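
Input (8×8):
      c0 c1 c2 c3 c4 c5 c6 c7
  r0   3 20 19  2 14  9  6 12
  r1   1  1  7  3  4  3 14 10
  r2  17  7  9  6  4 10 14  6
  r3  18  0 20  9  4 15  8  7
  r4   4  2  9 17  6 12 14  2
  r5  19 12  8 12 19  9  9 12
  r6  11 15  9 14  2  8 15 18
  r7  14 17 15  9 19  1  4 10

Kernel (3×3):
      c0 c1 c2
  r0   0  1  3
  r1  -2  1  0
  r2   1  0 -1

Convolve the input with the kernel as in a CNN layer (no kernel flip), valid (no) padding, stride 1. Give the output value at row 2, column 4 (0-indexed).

51

The receptive field on the input at this output position is [4 10 14 / 4 15 8 / 6 12 14]. Elementwise product with the kernel and sum: 10·1 + 14·3 + 4·-2 + 15·1 + 6·1 + 14·-1.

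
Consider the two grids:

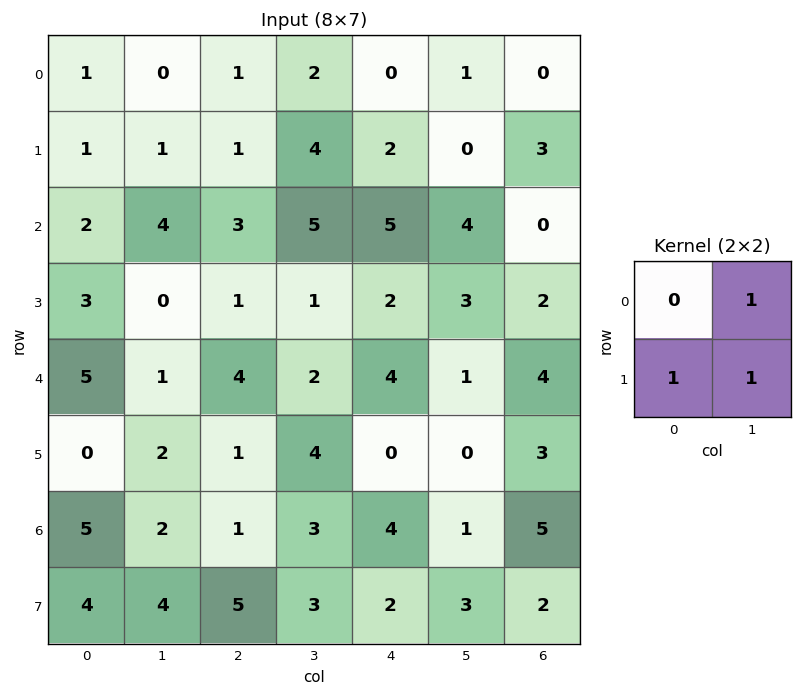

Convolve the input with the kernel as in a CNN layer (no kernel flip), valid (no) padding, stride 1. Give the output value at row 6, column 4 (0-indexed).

6

The receptive field on the input at this output position is [4 1 / 2 3]. Elementwise product with the kernel and sum: 1·1 + 2·1 + 3·1.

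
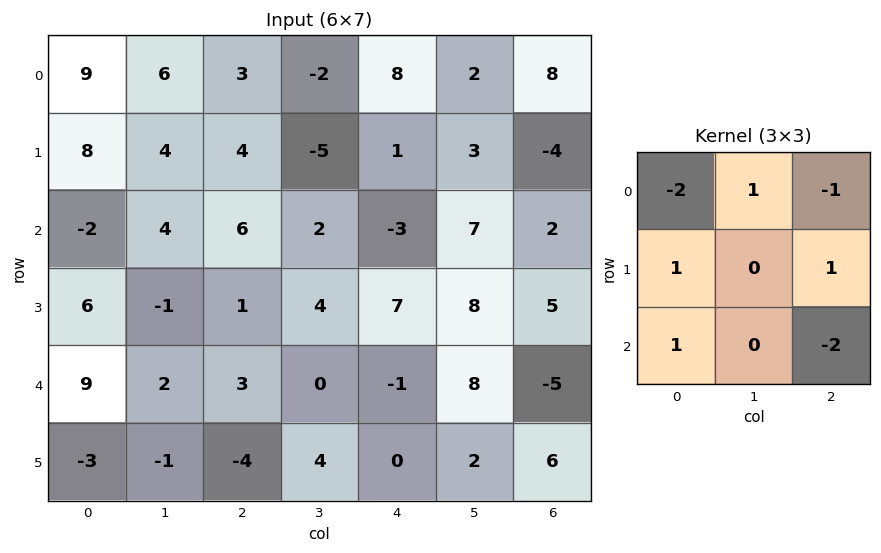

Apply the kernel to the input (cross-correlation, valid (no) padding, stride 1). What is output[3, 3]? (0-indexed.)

The receptive field on the input at this output position is [4 7 8 / 0 -1 8 / 4 0 2]. Elementwise product with the kernel and sum: 4·-2 + 7·1 + 8·-1 + 0·1 + 8·1 + 4·1 + 2·-2.

-1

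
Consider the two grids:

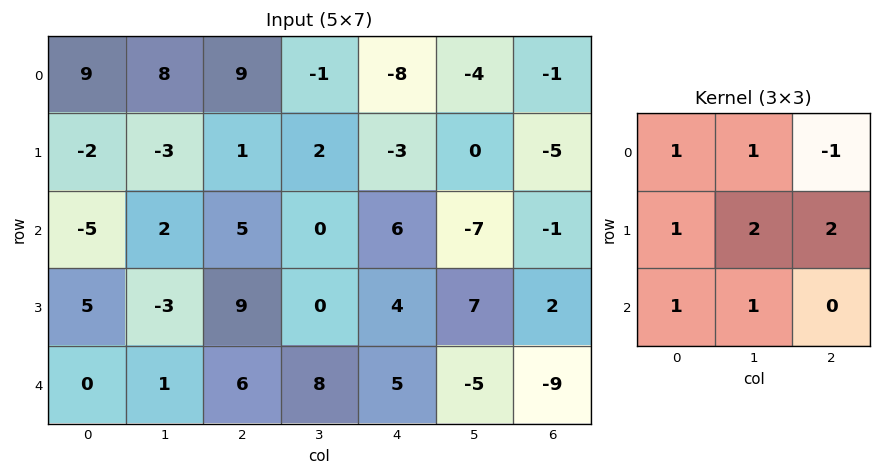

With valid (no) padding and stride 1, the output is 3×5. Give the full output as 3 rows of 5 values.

Output[0,0]: The receptive field on the input at this output position is [9 8 9 / -2 -3 1 / -5 2 5]. Elementwise product with the kernel and sum: 9·1 + 8·1 + 9·-1 + -2·1 + -3·2 + 1·2 + -5·1 + 2·1.

-1 28 20 -3 -25
5 14 32 1 3
10 29 30 48 22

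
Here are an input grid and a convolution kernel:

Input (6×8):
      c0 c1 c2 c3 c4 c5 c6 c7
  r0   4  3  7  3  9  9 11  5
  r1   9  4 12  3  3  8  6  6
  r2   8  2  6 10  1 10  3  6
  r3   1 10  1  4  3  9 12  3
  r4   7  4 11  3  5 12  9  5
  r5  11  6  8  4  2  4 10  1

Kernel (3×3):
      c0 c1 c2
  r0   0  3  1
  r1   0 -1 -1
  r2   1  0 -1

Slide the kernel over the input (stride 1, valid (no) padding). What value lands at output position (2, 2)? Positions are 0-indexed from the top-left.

30

The receptive field on the input at this output position is [6 10 1 / 1 4 3 / 11 3 5]. Elementwise product with the kernel and sum: 10·3 + 1·1 + 4·-1 + 3·-1 + 11·1 + 5·-1.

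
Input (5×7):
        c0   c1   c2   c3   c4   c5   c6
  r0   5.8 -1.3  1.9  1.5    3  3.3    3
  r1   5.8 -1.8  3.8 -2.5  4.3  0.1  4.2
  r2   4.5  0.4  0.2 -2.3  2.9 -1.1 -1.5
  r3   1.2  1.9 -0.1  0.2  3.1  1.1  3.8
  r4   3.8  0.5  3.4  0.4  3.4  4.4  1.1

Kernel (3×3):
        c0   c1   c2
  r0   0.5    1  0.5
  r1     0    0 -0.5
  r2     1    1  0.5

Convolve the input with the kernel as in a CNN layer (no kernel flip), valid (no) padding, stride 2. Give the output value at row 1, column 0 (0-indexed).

8.8

The receptive field on the input at this output position is [4.5 0.4 0.2 / 1.2 1.9 -0.1 / 3.8 0.5 3.4]. Elementwise product with the kernel and sum: 4.5·0.5 + 0.4·1 + 0.2·0.5 + -0.1·-0.5 + 3.8·1 + 0.5·1 + 3.4·0.5.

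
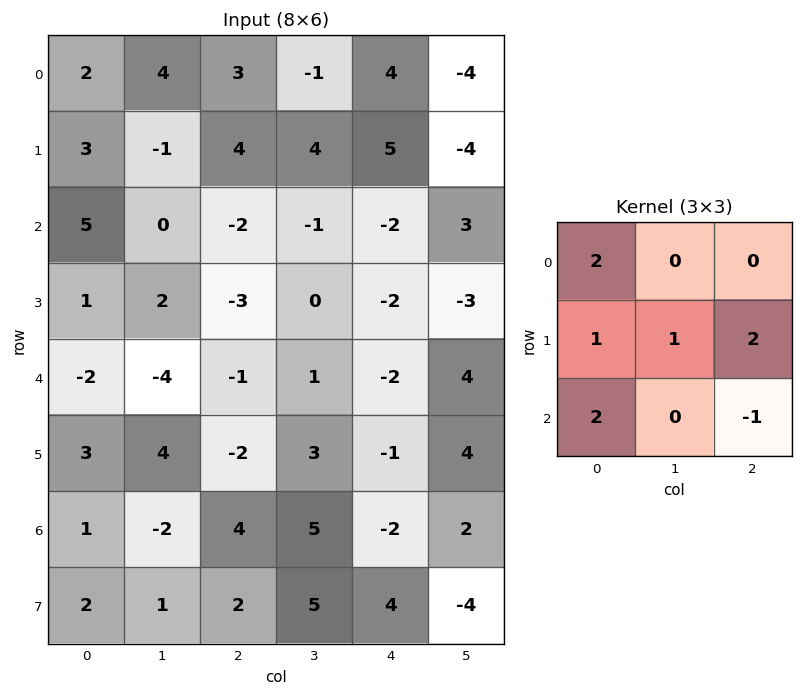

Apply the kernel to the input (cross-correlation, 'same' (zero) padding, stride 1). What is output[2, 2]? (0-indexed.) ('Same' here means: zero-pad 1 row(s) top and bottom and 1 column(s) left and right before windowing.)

The receptive field on the zero-padded input at this output position is [-1 4 4 / 0 -2 -1 / 2 -3 0]. Elementwise product with the kernel and sum: -1·2 + 0·1 + -2·1 + -1·2 + 2·2 + 0·-1.

-2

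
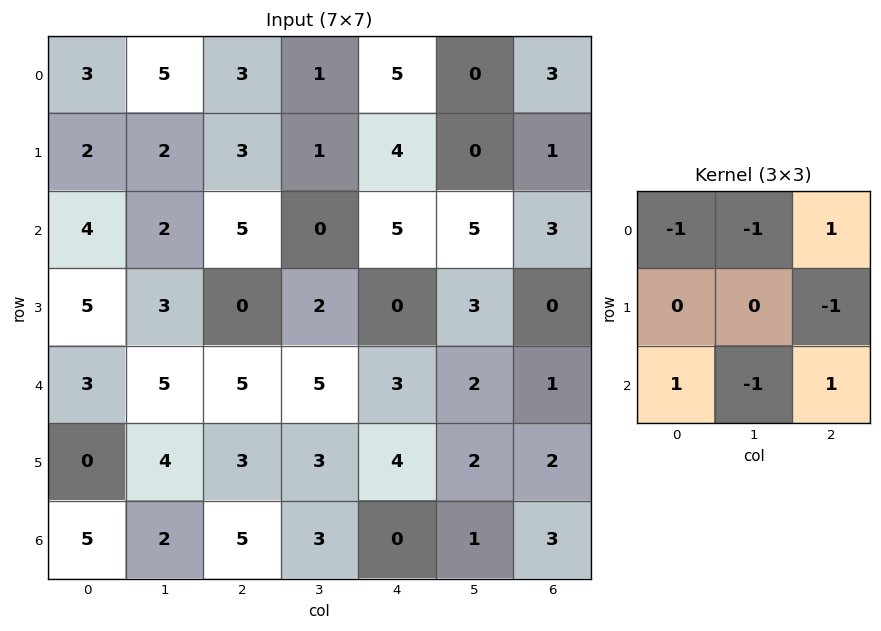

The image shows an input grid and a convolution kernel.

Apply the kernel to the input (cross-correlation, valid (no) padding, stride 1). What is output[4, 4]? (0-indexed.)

-4

The receptive field on the input at this output position is [3 2 1 / 4 2 2 / 0 1 3]. Elementwise product with the kernel and sum: 3·-1 + 2·-1 + 1·1 + 2·-1 + 0·1 + 1·-1 + 3·1.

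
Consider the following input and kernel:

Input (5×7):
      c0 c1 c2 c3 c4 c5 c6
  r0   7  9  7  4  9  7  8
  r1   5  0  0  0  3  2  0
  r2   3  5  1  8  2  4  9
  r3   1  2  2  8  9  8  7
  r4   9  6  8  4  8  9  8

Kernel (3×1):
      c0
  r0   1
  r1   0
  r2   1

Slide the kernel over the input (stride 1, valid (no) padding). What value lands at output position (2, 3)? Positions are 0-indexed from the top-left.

The receptive field on the input at this output position is [8 / 8 / 4]. Elementwise product with the kernel and sum: 8·1 + 4·1.

12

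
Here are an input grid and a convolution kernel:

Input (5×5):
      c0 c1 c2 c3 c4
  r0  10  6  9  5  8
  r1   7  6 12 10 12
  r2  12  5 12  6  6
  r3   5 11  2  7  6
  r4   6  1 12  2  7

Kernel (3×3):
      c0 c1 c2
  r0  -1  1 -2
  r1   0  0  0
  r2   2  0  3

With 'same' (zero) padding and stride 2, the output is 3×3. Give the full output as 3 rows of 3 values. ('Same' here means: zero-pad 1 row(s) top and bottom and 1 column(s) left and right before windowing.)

Output[0,0]: The receptive field on the zero-padded input at this output position is [0 0 0 / 0 10 6 / 0 7 6]. Elementwise product with the kernel and sum: 0·-1 + 0·1 + 0·-2 + 0·2 + 6·3.
Output[0,1]: The receptive field on the zero-padded input at this output position is [0 0 0 / 6 9 5 / 6 12 10]. Elementwise product with the kernel and sum: 0·-1 + 0·1 + 0·-2 + 6·2 + 10·3.

18 42 20
28 29 16
-17 -23 -1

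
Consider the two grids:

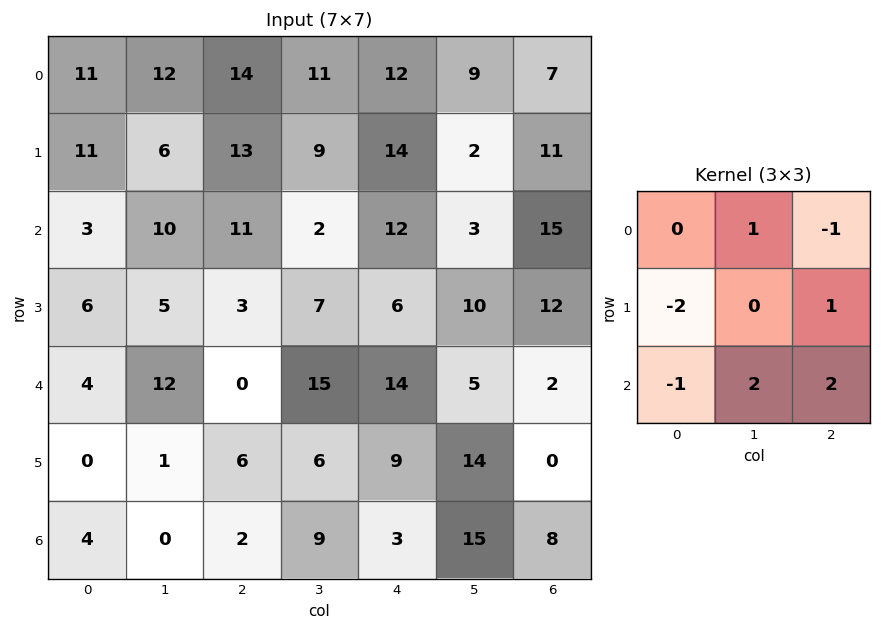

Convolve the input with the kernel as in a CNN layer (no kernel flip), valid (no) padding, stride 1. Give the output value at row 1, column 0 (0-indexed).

8

The receptive field on the input at this output position is [11 6 13 / 3 10 11 / 6 5 3]. Elementwise product with the kernel and sum: 6·1 + 13·-1 + 3·-2 + 11·1 + 6·-1 + 5·2 + 3·2.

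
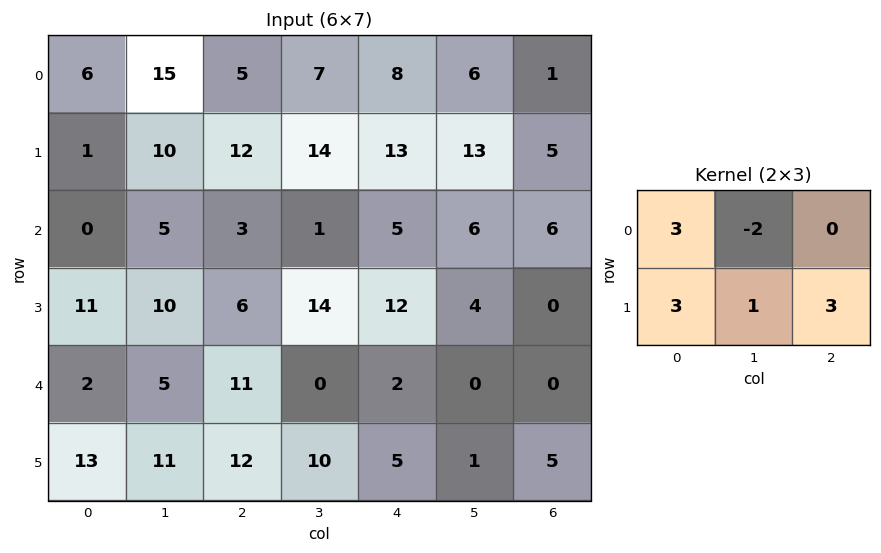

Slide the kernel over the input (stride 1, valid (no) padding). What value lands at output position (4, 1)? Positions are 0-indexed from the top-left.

The receptive field on the input at this output position is [5 11 0 / 11 12 10]. Elementwise product with the kernel and sum: 5·3 + 11·-2 + 11·3 + 12·1 + 10·3.

68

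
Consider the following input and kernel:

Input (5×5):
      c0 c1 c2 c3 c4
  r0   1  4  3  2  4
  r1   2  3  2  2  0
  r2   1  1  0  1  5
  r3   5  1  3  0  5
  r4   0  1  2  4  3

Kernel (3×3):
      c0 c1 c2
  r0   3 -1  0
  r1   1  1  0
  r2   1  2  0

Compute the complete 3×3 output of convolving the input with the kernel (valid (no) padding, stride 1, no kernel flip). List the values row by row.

Output[0,0]: The receptive field on the input at this output position is [1 4 3 / 2 3 2 / 1 1 0]. Elementwise product with the kernel and sum: 1·3 + 4·-1 + 2·1 + 3·1 + 1·1 + 1·2.
Output[0,1]: The receptive field on the input at this output position is [4 3 2 / 3 2 2 / 1 0 1]. Elementwise product with the kernel and sum: 4·3 + 3·-1 + 3·1 + 2·1 + 1·1 + 0·2.

7 15 13
12 15 8
10 12 12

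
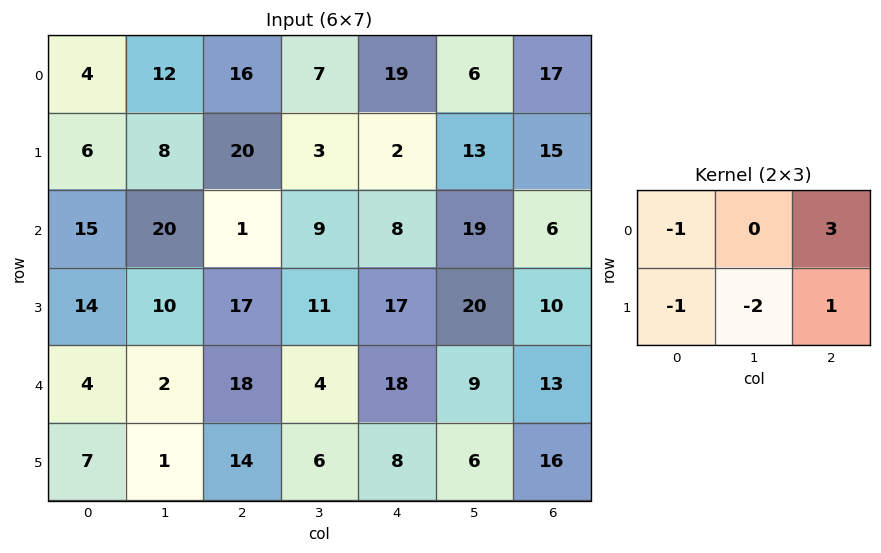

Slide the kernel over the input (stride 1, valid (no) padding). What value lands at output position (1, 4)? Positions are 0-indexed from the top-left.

3

The receptive field on the input at this output position is [2 13 15 / 8 19 6]. Elementwise product with the kernel and sum: 2·-1 + 15·3 + 8·-1 + 19·-2 + 6·1.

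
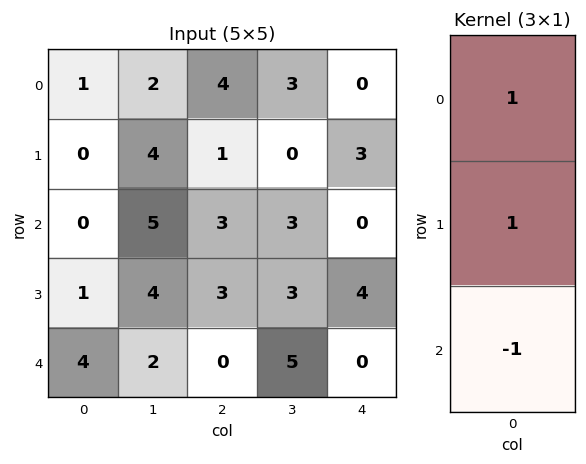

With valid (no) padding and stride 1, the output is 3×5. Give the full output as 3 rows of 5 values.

1 1 2 0 3
-1 5 1 0 -1
-3 7 6 1 4

Output[0,0]: The receptive field on the input at this output position is [1 / 0 / 0]. Elementwise product with the kernel and sum: 1·1 + 0·1 + 0·-1.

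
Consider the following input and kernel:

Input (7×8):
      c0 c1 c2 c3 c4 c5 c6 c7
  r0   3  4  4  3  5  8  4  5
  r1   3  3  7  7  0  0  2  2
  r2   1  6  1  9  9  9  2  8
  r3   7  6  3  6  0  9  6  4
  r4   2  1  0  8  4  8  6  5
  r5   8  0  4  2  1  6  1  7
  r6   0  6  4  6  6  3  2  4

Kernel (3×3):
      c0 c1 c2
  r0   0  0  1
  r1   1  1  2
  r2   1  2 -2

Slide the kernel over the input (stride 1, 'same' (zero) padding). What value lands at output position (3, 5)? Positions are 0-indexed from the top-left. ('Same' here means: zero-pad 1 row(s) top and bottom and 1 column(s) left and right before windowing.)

31

The receptive field on the zero-padded input at this output position is [9 9 2 / 0 9 6 / 4 8 6]. Elementwise product with the kernel and sum: 2·1 + 0·1 + 9·1 + 6·2 + 4·1 + 8·2 + 6·-2.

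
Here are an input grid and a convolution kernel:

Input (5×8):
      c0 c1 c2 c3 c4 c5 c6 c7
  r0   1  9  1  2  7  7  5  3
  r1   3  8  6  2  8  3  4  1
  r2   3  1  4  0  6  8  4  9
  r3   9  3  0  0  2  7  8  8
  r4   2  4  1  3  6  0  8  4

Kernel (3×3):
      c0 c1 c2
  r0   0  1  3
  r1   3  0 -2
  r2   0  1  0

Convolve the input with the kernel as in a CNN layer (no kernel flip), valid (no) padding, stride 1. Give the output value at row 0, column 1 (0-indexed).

The receptive field on the input at this output position is [9 1 2 / 8 6 2 / 1 4 0]. Elementwise product with the kernel and sum: 1·1 + 2·3 + 8·3 + 2·-2 + 4·1.

31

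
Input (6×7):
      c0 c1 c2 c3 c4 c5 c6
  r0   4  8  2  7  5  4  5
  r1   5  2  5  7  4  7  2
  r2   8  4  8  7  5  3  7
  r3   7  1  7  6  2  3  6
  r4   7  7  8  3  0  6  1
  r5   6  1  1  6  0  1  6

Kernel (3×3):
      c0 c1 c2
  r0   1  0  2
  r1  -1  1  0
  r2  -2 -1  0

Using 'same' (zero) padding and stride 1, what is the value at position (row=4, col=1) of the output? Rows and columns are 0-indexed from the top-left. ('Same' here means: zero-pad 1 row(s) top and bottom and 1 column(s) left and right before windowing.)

8

The receptive field on the zero-padded input at this output position is [7 1 7 / 7 7 8 / 6 1 1]. Elementwise product with the kernel and sum: 7·1 + 7·2 + 7·-1 + 7·1 + 6·-2 + 1·-1.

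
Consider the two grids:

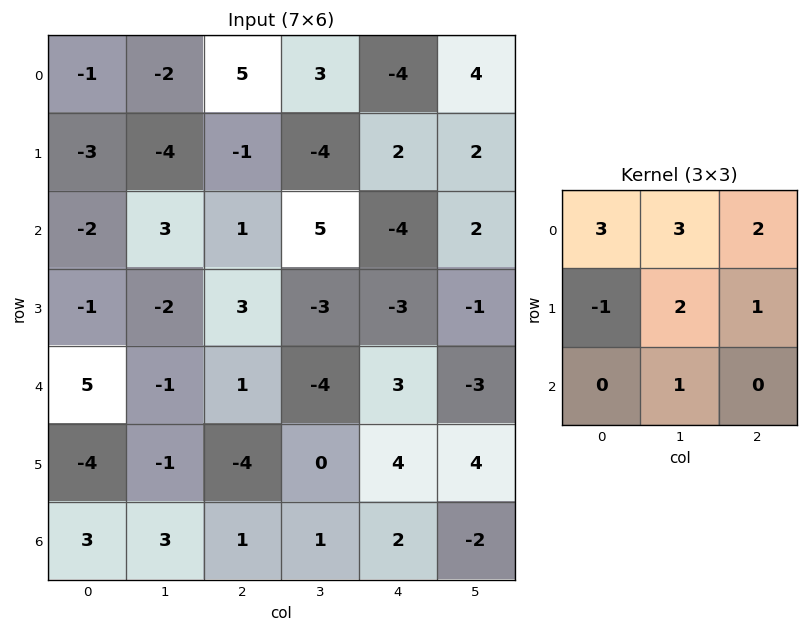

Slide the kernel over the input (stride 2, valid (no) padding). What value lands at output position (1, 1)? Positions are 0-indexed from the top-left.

-6

The receptive field on the input at this output position is [1 5 -4 / 3 -3 -3 / 1 -4 3]. Elementwise product with the kernel and sum: 1·3 + 5·3 + -4·2 + 3·-1 + -3·2 + -3·1 + -4·1.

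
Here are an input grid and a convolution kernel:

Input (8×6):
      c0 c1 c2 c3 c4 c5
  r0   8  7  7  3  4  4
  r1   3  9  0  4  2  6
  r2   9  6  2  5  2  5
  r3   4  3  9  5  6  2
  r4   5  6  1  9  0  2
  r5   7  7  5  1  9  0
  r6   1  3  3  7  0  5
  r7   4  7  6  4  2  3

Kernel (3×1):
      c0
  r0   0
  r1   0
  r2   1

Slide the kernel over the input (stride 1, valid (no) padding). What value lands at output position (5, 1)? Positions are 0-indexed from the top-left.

7

The receptive field on the input at this output position is [7 / 3 / 7]. Elementwise product with the kernel and sum: 7·1.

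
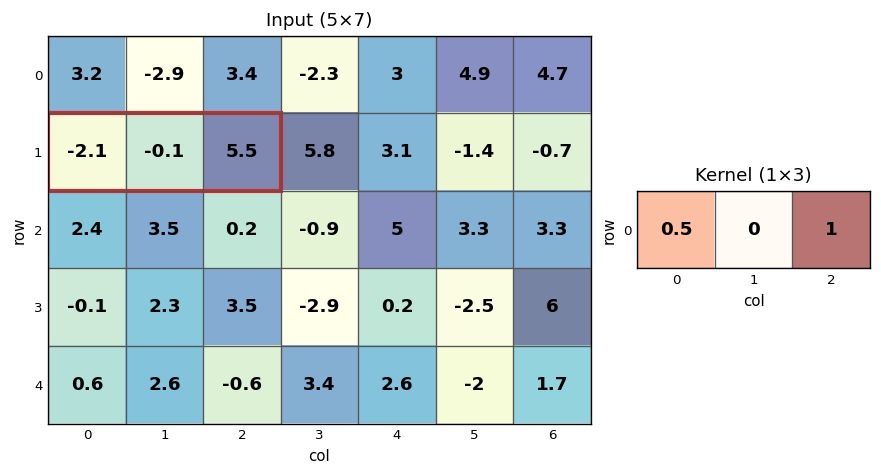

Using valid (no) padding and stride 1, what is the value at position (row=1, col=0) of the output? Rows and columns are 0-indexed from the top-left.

4.45

The receptive field on the input at this output position is [-2.1 -0.1 5.5]. Elementwise product with the kernel and sum: -2.1·0.5 + 5.5·1.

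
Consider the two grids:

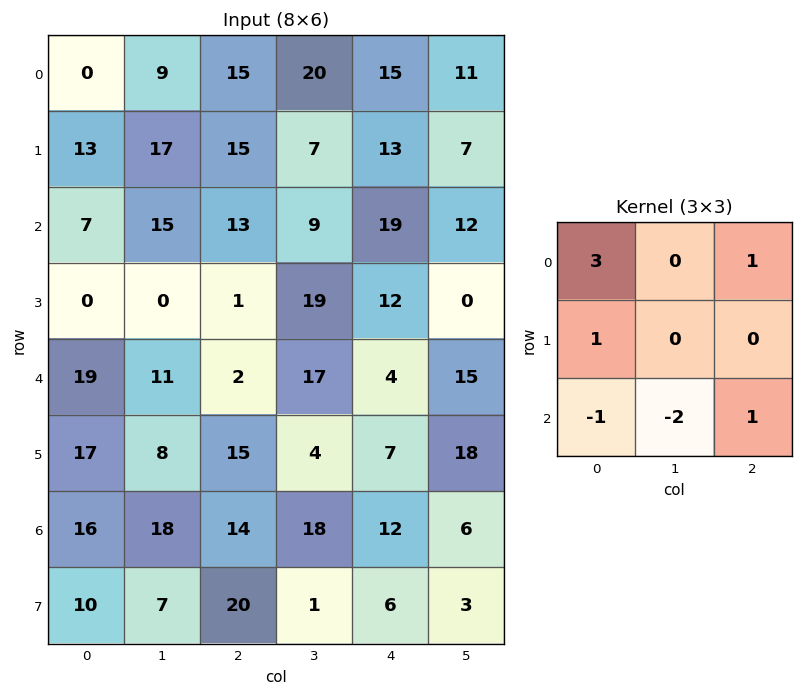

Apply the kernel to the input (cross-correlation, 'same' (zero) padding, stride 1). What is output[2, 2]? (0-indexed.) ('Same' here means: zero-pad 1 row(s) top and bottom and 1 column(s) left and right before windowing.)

90

The receptive field on the zero-padded input at this output position is [17 15 7 / 15 13 9 / 0 1 19]. Elementwise product with the kernel and sum: 17·3 + 7·1 + 15·1 + 0·-1 + 1·-2 + 19·1.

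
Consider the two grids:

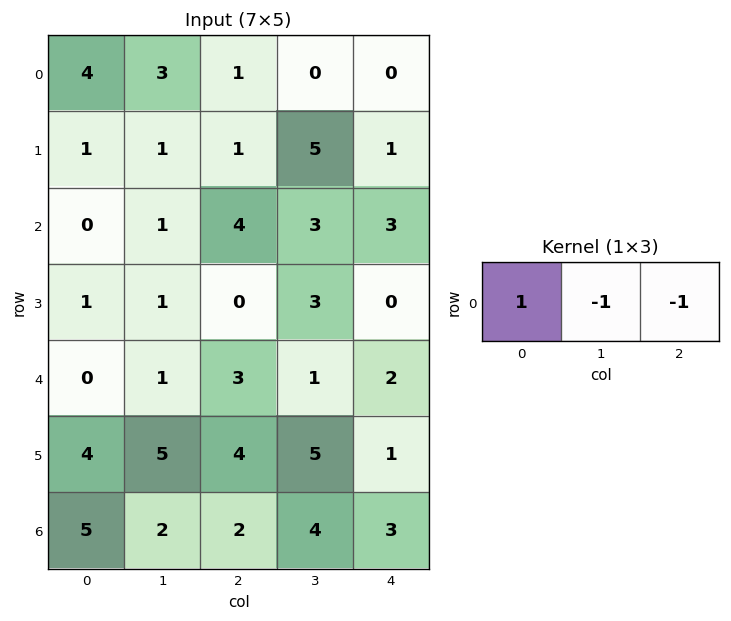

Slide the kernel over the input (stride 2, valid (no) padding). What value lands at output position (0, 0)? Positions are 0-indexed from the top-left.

The receptive field on the input at this output position is [4 3 1]. Elementwise product with the kernel and sum: 4·1 + 3·-1 + 1·-1.

0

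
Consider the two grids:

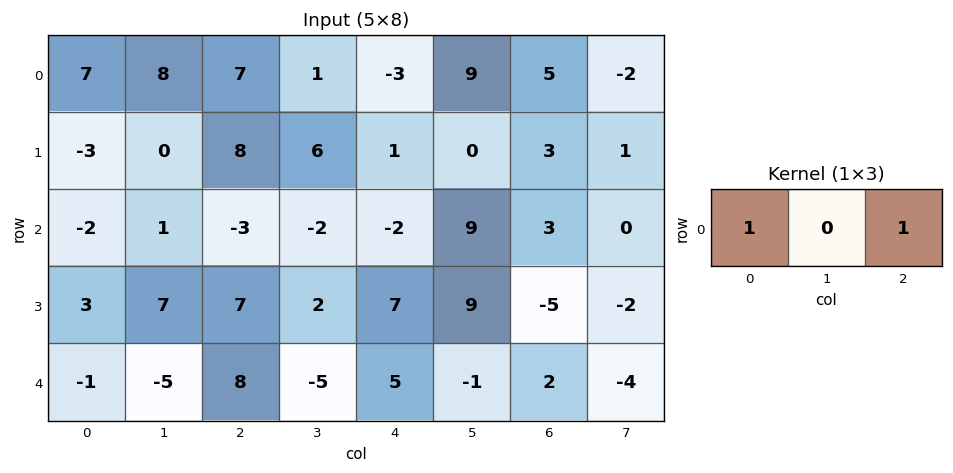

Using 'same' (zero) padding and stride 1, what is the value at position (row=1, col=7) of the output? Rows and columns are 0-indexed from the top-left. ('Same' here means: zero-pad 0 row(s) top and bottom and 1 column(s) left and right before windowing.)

3

The receptive field on the zero-padded input at this output position is [3 1 0]. Elementwise product with the kernel and sum: 3·1 + 0·1.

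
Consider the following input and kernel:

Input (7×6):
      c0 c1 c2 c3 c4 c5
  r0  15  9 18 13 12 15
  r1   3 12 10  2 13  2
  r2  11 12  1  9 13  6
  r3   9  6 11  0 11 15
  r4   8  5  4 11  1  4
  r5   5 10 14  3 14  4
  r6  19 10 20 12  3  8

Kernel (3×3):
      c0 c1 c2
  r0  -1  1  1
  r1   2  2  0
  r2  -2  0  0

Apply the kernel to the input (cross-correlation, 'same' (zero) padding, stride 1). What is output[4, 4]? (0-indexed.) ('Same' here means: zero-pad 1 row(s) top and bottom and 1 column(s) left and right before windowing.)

44

The receptive field on the zero-padded input at this output position is [0 11 15 / 11 1 4 / 3 14 4]. Elementwise product with the kernel and sum: 0·-1 + 11·1 + 15·1 + 11·2 + 1·2 + 3·-2.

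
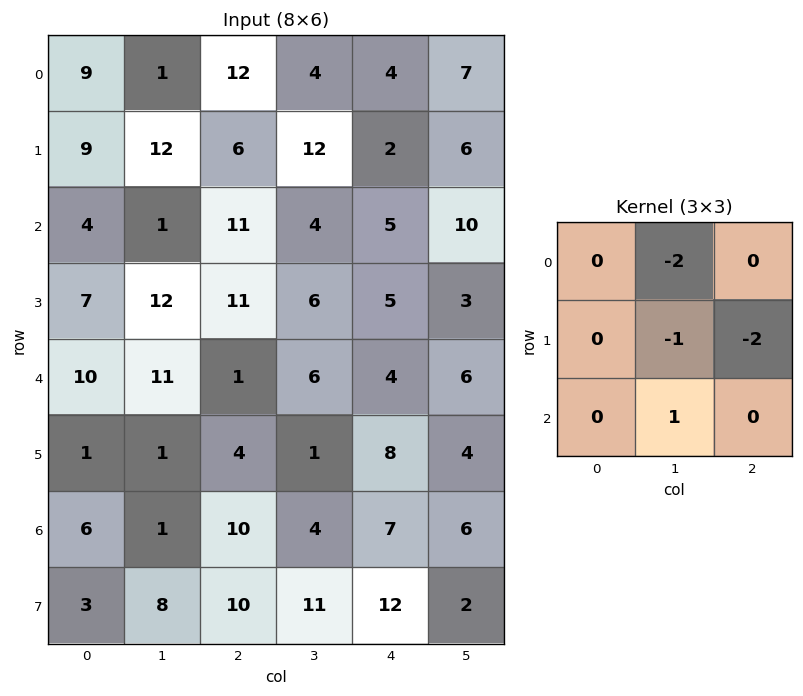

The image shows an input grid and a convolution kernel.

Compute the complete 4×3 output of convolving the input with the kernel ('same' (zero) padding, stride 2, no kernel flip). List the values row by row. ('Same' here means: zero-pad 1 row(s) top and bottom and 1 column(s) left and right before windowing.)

Output[0,0]: The receptive field on the zero-padded input at this output position is [0 0 0 / 0 9 1 / 0 9 12]. Elementwise product with the kernel and sum: 0·-2 + 9·-1 + 1·-2 + 9·1.
Output[0,1]: The receptive field on the zero-padded input at this output position is [0 0 0 / 1 12 4 / 12 6 12]. Elementwise product with the kernel and sum: 0·-2 + 12·-1 + 4·-2 + 6·1.

-2 -14 -16
-17 -20 -24
-45 -31 -18
-7 -16 -23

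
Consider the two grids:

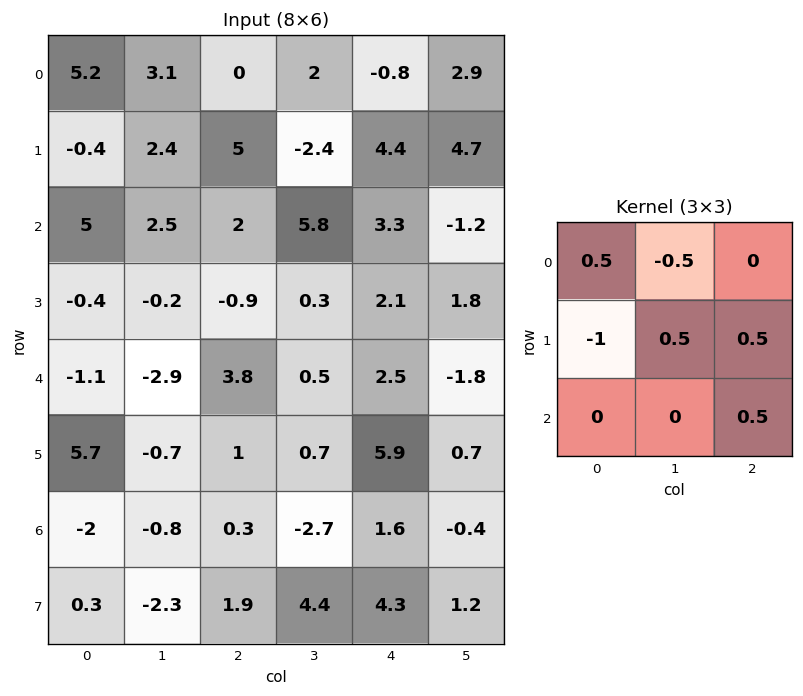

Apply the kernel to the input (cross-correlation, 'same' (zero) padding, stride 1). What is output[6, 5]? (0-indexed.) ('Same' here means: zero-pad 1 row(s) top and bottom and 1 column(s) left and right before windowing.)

0.8

The receptive field on the zero-padded input at this output position is [5.9 0.7 0 / 1.6 -0.4 0 / 4.3 1.2 0]. Elementwise product with the kernel and sum: 5.9·0.5 + 0.7·-0.5 + 1.6·-1 + -0.4·0.5 + 0·0.5 + 0·0.5.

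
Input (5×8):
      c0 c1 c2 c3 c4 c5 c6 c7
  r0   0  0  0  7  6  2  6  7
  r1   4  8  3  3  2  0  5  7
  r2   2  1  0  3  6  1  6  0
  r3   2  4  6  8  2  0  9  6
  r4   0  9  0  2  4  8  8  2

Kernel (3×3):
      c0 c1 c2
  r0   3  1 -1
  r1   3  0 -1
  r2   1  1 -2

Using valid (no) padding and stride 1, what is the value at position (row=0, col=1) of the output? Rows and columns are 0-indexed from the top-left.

The receptive field on the input at this output position is [0 0 7 / 8 3 3 / 1 0 3]. Elementwise product with the kernel and sum: 0·3 + 0·1 + 7·-1 + 8·3 + 3·-1 + 1·1 + 0·1 + 3·-2.

9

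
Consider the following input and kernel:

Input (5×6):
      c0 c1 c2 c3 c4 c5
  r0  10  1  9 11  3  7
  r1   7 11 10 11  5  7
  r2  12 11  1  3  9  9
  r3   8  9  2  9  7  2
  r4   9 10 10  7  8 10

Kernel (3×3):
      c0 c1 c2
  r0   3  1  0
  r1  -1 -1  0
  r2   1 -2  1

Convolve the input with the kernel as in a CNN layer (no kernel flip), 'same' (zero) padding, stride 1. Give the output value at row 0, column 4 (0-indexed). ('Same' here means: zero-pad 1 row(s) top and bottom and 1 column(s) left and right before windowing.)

The receptive field on the zero-padded input at this output position is [0 0 0 / 11 3 7 / 11 5 7]. Elementwise product with the kernel and sum: 0·3 + 0·1 + 11·-1 + 3·-1 + 11·1 + 5·-2 + 7·1.

-6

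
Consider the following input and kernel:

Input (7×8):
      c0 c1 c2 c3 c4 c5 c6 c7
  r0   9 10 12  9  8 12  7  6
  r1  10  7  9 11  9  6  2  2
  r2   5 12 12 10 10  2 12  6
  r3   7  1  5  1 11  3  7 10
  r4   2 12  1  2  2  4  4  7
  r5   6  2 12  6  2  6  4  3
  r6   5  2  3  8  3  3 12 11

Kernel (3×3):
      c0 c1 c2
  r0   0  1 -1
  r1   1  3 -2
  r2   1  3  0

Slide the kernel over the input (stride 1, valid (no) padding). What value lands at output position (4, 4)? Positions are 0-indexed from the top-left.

The receptive field on the input at this output position is [2 4 4 / 2 6 4 / 3 3 12]. Elementwise product with the kernel and sum: 4·1 + 4·-1 + 2·1 + 6·3 + 4·-2 + 3·1 + 3·3.

24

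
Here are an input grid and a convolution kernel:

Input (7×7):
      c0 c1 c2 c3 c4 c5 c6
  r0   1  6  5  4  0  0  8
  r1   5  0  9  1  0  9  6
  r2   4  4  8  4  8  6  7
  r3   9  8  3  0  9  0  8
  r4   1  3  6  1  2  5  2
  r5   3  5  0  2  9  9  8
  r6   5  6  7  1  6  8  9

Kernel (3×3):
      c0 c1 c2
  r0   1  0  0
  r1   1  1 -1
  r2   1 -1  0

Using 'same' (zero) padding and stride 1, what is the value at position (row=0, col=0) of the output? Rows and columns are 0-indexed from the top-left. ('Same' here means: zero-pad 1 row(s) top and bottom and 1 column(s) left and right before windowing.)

The receptive field on the zero-padded input at this output position is [0 0 0 / 0 1 6 / 0 5 0]. Elementwise product with the kernel and sum: 0·1 + 0·1 + 1·1 + 6·-1 + 0·1 + 5·-1.

-10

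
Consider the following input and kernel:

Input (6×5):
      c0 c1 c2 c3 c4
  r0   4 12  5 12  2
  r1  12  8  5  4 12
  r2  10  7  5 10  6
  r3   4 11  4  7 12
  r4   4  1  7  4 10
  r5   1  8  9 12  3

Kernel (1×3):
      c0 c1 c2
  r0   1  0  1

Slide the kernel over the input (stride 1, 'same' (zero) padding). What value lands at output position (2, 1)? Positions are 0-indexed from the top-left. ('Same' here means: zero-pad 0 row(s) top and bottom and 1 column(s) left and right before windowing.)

The receptive field on the zero-padded input at this output position is [10 7 5]. Elementwise product with the kernel and sum: 10·1 + 5·1.

15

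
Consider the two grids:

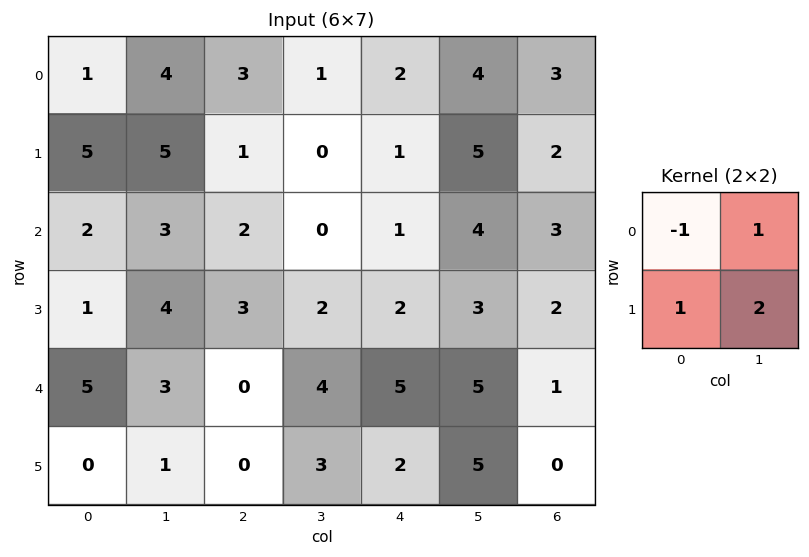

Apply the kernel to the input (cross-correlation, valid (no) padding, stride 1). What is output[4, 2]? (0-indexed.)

10

The receptive field on the input at this output position is [0 4 / 0 3]. Elementwise product with the kernel and sum: 0·-1 + 4·1 + 0·1 + 3·2.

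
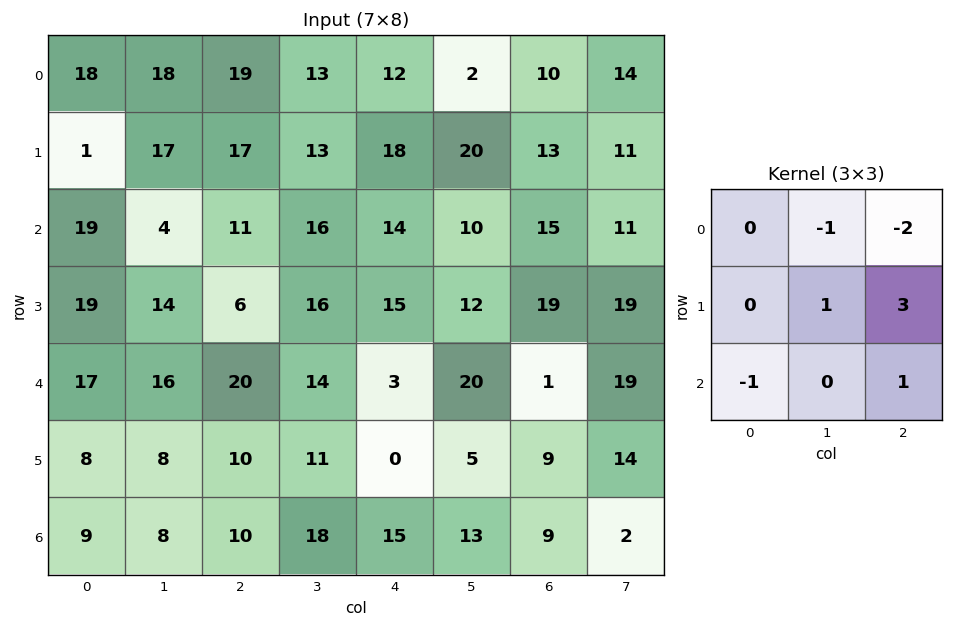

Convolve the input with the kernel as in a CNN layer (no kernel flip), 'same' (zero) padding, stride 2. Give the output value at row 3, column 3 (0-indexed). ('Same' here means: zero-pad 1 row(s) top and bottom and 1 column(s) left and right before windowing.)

The receptive field on the zero-padded input at this output position is [5 9 14 / 13 9 2 / 0 0 0]. Elementwise product with the kernel and sum: 9·-1 + 14·-2 + 9·1 + 2·3 + 0·-1 + 0·1.

-22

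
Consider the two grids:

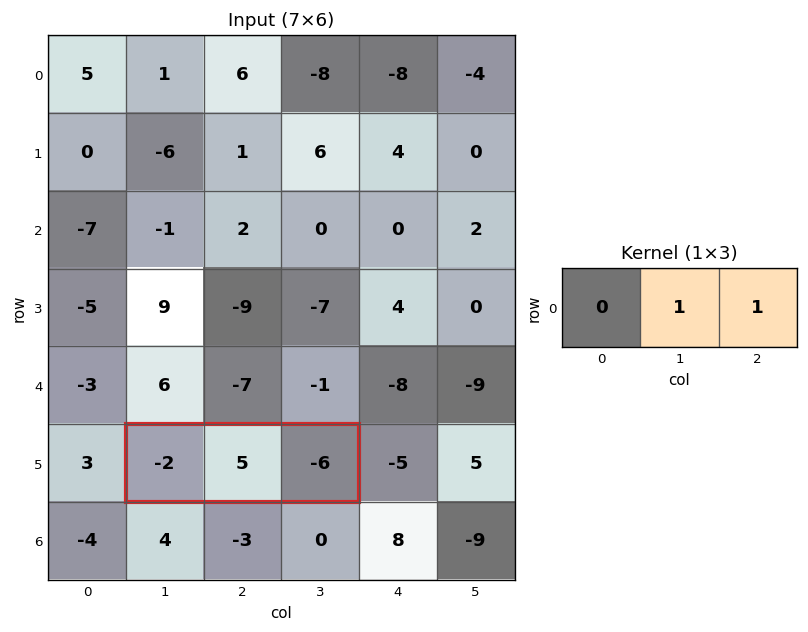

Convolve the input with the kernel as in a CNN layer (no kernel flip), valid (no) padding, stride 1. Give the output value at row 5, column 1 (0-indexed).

The receptive field on the input at this output position is [-2 5 -6]. Elementwise product with the kernel and sum: 5·1 + -6·1.

-1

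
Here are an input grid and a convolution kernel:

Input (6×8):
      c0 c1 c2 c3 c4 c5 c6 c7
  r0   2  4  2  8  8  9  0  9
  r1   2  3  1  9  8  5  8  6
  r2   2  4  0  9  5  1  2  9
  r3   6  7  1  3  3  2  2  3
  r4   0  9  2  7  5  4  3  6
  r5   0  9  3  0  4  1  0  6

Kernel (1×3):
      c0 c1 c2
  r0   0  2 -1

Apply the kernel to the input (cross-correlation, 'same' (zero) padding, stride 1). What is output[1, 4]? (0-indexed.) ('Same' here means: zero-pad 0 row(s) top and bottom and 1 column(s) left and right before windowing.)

11

The receptive field on the zero-padded input at this output position is [9 8 5]. Elementwise product with the kernel and sum: 8·2 + 5·-1.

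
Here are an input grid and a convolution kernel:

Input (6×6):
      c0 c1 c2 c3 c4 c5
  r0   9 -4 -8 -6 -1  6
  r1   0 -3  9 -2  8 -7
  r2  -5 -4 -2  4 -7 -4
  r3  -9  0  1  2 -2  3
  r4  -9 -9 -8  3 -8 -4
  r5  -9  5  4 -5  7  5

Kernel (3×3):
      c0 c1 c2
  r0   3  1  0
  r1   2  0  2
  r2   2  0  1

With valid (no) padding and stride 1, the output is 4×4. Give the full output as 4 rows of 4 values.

29 -34 -7 -33
-34 2 7 9
-61 -25 -28 17
-75 -6 -12 -3

Output[0,0]: The receptive field on the input at this output position is [9 -4 -8 / 0 -3 9 / -5 -4 -2]. Elementwise product with the kernel and sum: 9·3 + -4·1 + 0·2 + 9·2 + -5·2 + -2·1.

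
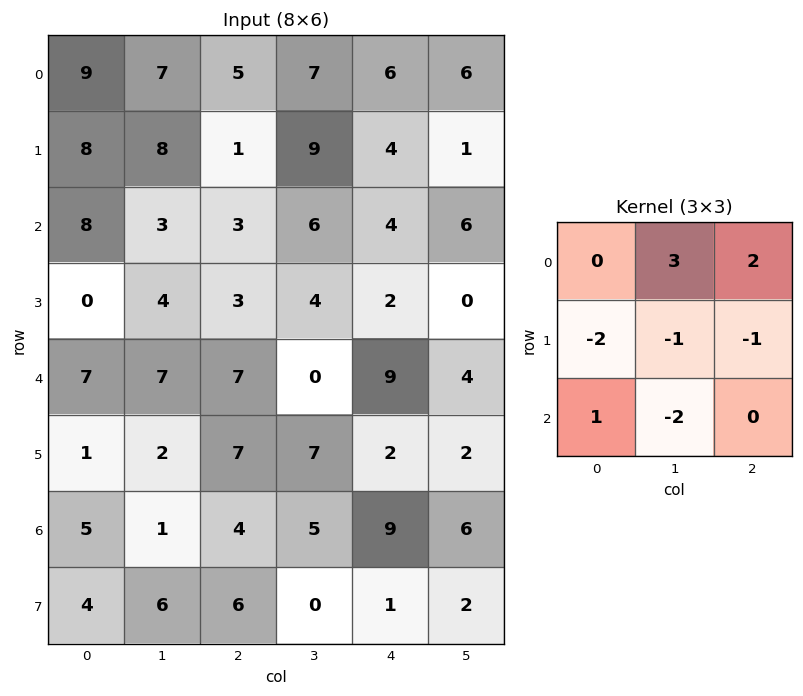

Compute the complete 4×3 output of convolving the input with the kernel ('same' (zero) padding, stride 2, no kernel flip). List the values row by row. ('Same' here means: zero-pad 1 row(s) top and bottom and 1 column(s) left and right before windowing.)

-32 -20 -25
29 4 -8
-8 -16 -4
-7 18 -17

Output[0,0]: The receptive field on the zero-padded input at this output position is [0 0 0 / 0 9 7 / 0 8 8]. Elementwise product with the kernel and sum: 0·3 + 0·2 + 0·-2 + 9·-1 + 7·-1 + 0·1 + 8·-2.
Output[0,1]: The receptive field on the zero-padded input at this output position is [0 0 0 / 7 5 7 / 8 1 9]. Elementwise product with the kernel and sum: 0·3 + 0·2 + 7·-2 + 5·-1 + 7·-1 + 8·1 + 1·-2.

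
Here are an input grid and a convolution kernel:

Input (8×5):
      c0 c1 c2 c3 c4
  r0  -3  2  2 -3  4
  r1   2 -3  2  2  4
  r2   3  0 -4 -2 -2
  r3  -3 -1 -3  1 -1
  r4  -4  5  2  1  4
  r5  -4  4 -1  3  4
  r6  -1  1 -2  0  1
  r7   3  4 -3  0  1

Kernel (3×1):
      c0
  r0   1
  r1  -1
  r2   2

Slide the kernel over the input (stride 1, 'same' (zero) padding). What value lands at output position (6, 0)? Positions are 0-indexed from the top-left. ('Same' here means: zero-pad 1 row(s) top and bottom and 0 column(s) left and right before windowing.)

The receptive field on the zero-padded input at this output position is [-4 / -1 / 3]. Elementwise product with the kernel and sum: -4·1 + -1·-1 + 3·2.

3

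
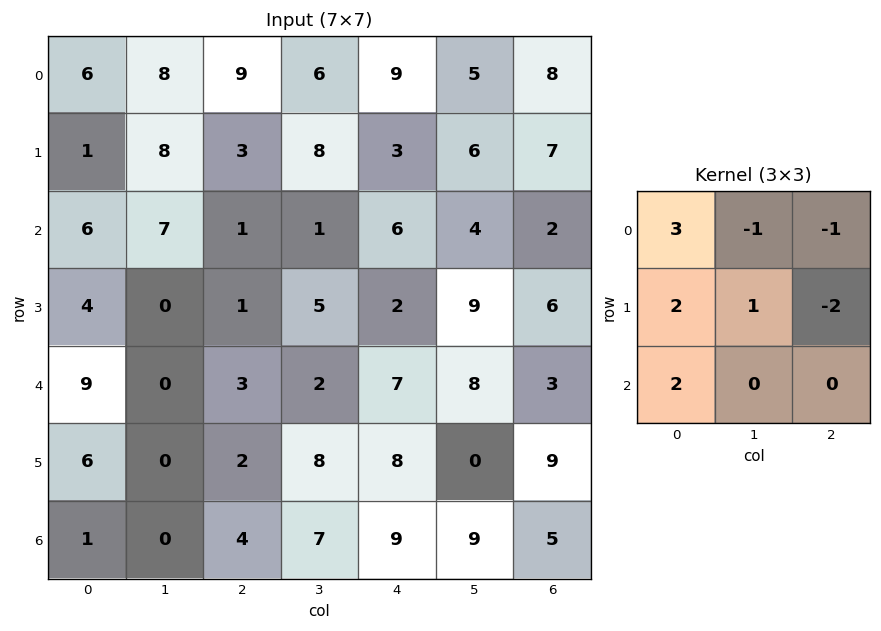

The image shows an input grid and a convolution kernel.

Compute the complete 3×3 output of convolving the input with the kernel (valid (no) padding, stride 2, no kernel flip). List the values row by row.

17 22 24
34 5 27
34 4 26

Output[0,0]: The receptive field on the input at this output position is [6 8 9 / 1 8 3 / 6 7 1]. Elementwise product with the kernel and sum: 6·3 + 8·-1 + 9·-1 + 1·2 + 8·1 + 3·-2 + 6·2.
Output[0,1]: The receptive field on the input at this output position is [9 6 9 / 3 8 3 / 1 1 6]. Elementwise product with the kernel and sum: 9·3 + 6·-1 + 9·-1 + 3·2 + 8·1 + 3·-2 + 1·2.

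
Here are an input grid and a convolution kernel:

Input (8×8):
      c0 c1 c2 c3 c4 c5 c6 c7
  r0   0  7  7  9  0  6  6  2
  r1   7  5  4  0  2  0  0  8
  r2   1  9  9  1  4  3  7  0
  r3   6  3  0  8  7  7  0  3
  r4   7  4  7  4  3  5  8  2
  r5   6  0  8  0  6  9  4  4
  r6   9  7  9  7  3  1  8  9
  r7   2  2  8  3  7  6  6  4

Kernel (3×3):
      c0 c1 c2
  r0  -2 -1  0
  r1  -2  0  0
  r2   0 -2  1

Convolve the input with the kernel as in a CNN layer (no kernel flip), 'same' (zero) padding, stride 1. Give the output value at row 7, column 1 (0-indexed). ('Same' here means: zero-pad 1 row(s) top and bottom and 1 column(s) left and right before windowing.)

-29

The receptive field on the zero-padded input at this output position is [9 7 9 / 2 2 8 / 0 0 0]. Elementwise product with the kernel and sum: 9·-2 + 7·-1 + 2·-2 + 0·-2 + 0·1.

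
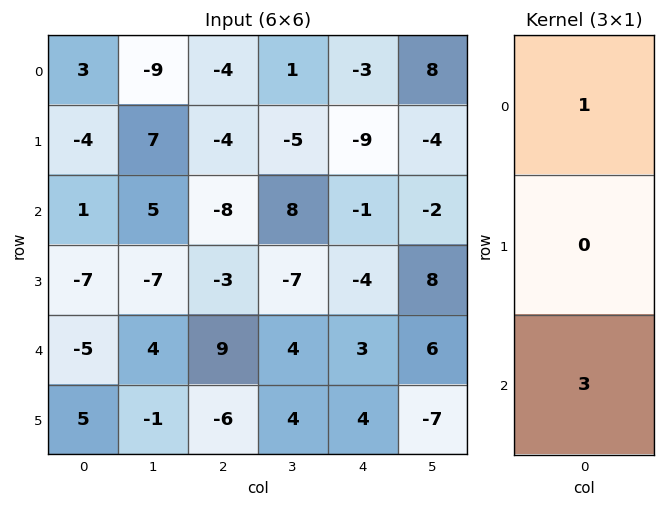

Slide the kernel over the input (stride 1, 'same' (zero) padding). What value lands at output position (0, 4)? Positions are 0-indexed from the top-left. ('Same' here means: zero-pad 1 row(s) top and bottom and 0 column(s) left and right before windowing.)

The receptive field on the zero-padded input at this output position is [0 / -3 / -9]. Elementwise product with the kernel and sum: 0·1 + -9·3.

-27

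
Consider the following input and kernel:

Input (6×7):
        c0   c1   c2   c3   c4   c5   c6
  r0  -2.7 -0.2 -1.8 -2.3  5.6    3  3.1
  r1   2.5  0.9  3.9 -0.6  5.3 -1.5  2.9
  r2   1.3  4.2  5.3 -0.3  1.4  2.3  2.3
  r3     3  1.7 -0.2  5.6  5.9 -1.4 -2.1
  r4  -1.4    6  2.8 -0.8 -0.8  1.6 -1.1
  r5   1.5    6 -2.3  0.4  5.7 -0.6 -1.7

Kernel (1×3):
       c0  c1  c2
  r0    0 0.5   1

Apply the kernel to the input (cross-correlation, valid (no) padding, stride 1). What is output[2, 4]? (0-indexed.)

The receptive field on the input at this output position is [1.4 2.3 2.3]. Elementwise product with the kernel and sum: 2.3·0.5 + 2.3·1.

3.45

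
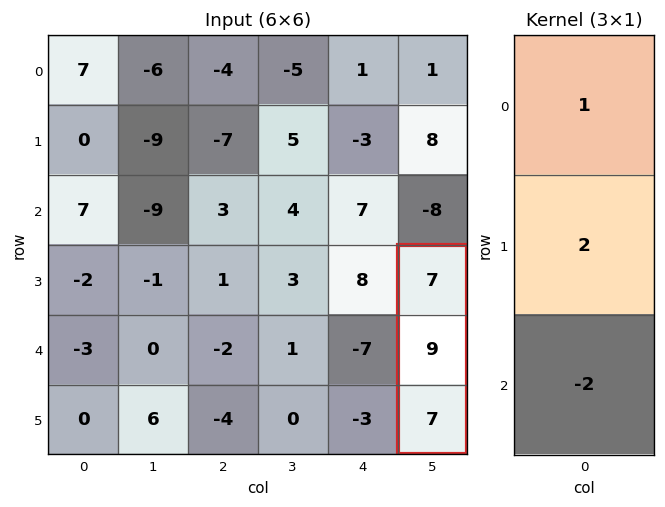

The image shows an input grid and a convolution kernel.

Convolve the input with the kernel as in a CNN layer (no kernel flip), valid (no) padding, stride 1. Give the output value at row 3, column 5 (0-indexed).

The receptive field on the input at this output position is [7 / 9 / 7]. Elementwise product with the kernel and sum: 7·1 + 9·2 + 7·-2.

11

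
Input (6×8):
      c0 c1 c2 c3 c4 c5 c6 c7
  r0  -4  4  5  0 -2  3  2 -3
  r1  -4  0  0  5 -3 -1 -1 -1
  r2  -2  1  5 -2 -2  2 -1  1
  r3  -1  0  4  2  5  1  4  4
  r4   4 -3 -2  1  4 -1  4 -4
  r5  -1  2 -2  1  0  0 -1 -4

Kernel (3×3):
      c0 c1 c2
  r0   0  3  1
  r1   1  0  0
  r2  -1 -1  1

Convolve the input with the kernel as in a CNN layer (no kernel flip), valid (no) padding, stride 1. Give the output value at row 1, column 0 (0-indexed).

3

The receptive field on the input at this output position is [-4 0 0 / -2 1 5 / -1 0 4]. Elementwise product with the kernel and sum: 0·3 + 0·1 + -2·1 + -1·-1 + 0·-1 + 4·1.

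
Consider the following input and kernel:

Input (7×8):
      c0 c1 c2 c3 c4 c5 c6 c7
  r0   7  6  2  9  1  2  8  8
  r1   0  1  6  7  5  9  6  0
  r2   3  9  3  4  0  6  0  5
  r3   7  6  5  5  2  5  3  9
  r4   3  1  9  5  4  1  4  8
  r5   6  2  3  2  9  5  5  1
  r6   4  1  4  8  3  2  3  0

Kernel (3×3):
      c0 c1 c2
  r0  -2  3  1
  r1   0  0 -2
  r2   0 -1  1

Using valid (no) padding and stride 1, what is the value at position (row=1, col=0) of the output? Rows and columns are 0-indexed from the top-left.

The receptive field on the input at this output position is [0 1 6 / 3 9 3 / 7 6 5]. Elementwise product with the kernel and sum: 0·-2 + 1·3 + 6·1 + 3·-2 + 6·-1 + 5·1.

2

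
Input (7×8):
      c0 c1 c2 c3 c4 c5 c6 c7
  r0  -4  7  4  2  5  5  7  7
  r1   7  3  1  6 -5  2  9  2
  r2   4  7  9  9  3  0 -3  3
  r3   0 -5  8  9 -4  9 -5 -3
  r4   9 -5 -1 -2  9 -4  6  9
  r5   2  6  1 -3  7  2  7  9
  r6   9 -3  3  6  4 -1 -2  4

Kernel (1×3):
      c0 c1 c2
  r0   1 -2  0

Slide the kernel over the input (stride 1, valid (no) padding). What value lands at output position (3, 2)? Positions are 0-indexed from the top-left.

-10

The receptive field on the input at this output position is [8 9 -4]. Elementwise product with the kernel and sum: 8·1 + 9·-2.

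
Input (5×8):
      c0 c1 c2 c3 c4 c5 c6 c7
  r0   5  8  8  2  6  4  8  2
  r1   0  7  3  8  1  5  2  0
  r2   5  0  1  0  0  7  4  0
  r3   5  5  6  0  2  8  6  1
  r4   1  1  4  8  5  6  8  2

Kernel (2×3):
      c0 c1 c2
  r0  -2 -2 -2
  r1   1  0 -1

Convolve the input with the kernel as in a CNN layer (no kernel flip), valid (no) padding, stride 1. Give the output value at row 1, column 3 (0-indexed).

-35

The receptive field on the input at this output position is [8 1 5 / 0 0 7]. Elementwise product with the kernel and sum: 8·-2 + 1·-2 + 5·-2 + 0·1 + 7·-1.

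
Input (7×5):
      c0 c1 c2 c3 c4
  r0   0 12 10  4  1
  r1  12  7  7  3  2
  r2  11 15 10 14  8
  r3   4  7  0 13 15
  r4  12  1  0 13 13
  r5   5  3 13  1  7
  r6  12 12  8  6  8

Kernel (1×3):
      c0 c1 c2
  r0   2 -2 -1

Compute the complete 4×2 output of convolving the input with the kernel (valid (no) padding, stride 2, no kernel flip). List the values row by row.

Output[0,0]: The receptive field on the input at this output position is [0 12 10]. Elementwise product with the kernel and sum: 0·2 + 12·-2 + 10·-1.
Output[0,1]: The receptive field on the input at this output position is [10 4 1]. Elementwise product with the kernel and sum: 10·2 + 4·-2 + 1·-1.

-34 11
-18 -16
22 -39
-8 -4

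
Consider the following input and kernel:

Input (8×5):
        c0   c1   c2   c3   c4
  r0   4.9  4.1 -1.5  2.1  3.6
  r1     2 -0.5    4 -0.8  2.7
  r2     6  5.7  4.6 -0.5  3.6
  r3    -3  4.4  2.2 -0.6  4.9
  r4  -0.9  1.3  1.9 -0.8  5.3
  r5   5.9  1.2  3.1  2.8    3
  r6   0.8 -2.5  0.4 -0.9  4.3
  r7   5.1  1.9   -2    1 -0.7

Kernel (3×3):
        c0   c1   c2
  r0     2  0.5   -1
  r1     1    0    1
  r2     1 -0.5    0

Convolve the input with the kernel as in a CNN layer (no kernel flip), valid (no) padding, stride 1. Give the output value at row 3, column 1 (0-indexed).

10.65

The receptive field on the input at this output position is [4.4 2.2 -0.6 / 1.3 1.9 -0.8 / 1.2 3.1 2.8]. Elementwise product with the kernel and sum: 4.4·2 + 2.2·0.5 + -0.6·-1 + 1.3·1 + -0.8·1 + 1.2·1 + 3.1·-0.5.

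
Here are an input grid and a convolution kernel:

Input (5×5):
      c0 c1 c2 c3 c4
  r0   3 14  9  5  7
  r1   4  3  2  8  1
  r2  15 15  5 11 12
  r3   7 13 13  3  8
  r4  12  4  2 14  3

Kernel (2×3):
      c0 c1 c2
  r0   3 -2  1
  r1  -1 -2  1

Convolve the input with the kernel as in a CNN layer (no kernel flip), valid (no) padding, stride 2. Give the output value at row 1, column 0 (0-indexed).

0

The receptive field on the input at this output position is [15 15 5 / 7 13 13]. Elementwise product with the kernel and sum: 15·3 + 15·-2 + 5·1 + 7·-1 + 13·-2 + 13·1.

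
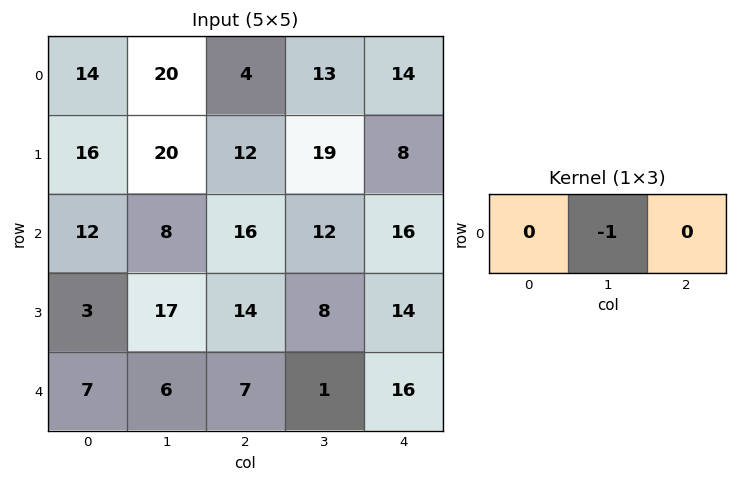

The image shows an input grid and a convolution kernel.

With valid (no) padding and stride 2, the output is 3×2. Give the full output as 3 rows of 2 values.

-20 -13
-8 -12
-6 -1

Output[0,0]: The receptive field on the input at this output position is [14 20 4]. Elementwise product with the kernel and sum: 20·-1.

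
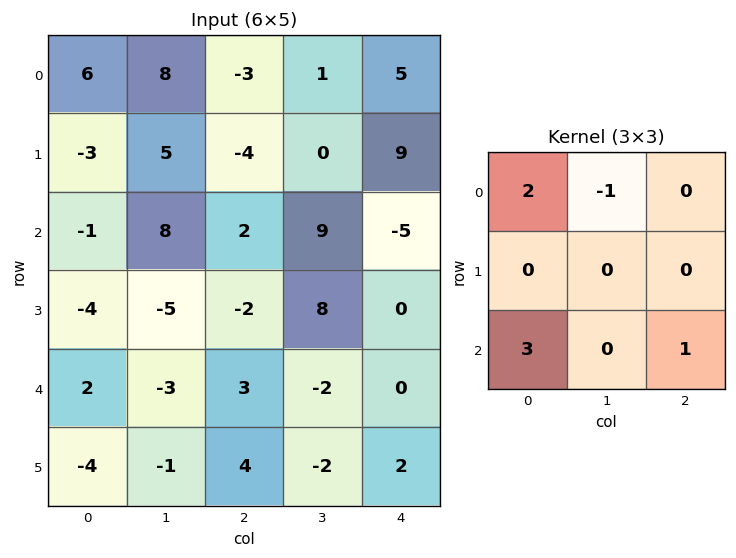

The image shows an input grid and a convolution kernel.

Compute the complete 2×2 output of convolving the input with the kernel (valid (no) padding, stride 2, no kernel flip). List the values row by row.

3 -6
-1 4

Output[0,0]: The receptive field on the input at this output position is [6 8 -3 / -3 5 -4 / -1 8 2]. Elementwise product with the kernel and sum: 6·2 + 8·-1 + -1·3 + 2·1.
Output[0,1]: The receptive field on the input at this output position is [-3 1 5 / -4 0 9 / 2 9 -5]. Elementwise product with the kernel and sum: -3·2 + 1·-1 + 2·3 + -5·1.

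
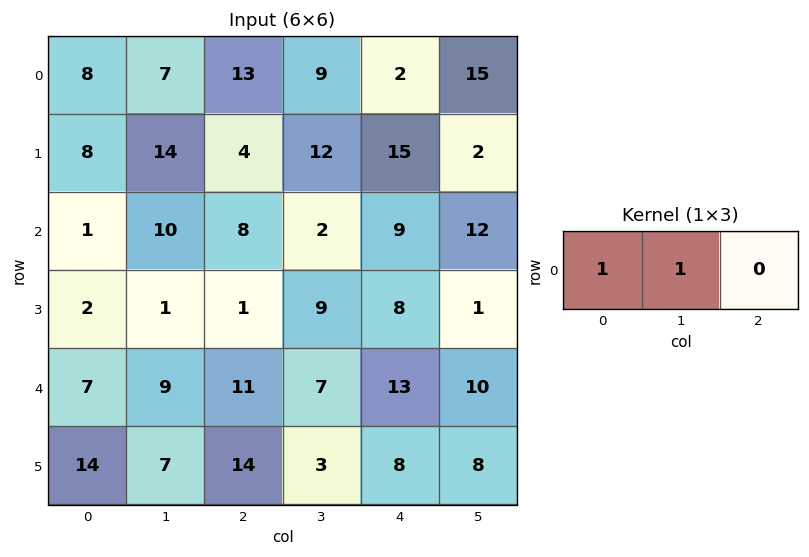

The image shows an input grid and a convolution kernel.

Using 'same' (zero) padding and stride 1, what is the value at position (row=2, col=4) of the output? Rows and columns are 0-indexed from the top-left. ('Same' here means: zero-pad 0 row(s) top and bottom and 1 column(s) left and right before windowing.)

11

The receptive field on the zero-padded input at this output position is [2 9 12]. Elementwise product with the kernel and sum: 2·1 + 9·1.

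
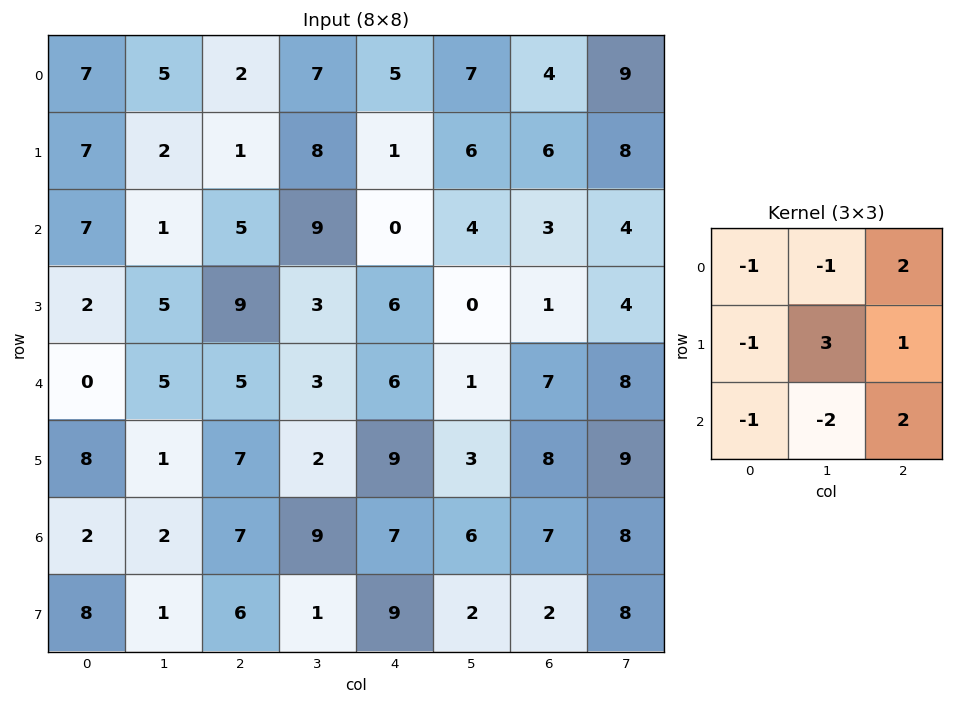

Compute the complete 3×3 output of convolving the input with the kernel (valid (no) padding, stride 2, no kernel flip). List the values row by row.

Output[0,0]: The receptive field on the input at this output position is [7 5 2 / 7 2 1 / 7 1 5]. Elementwise product with the kernel and sum: 7·-1 + 5·-1 + 2·2 + 7·-1 + 2·3 + 1·1 + 7·-1 + 1·-2 + 5·2.
Output[0,1]: The receptive field on the input at this output position is [2 7 5 / 1 8 1 / 5 9 0]. Elementwise product with the kernel and sum: 2·-1 + 7·-1 + 5·2 + 1·-1 + 8·3 + 1·1 + 5·-1 + 9·-2 + 0·2.

-7 2 17
24 -7 3
15 1 10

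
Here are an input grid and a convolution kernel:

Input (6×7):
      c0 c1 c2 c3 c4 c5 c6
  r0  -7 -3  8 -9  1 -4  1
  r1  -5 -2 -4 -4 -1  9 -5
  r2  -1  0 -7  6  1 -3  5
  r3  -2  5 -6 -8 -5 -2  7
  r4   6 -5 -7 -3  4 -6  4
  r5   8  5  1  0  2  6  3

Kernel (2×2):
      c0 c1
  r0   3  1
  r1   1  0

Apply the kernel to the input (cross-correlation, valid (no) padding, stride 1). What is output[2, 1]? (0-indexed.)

-2

The receptive field on the input at this output position is [0 -7 / 5 -6]. Elementwise product with the kernel and sum: 0·3 + -7·1 + 5·1.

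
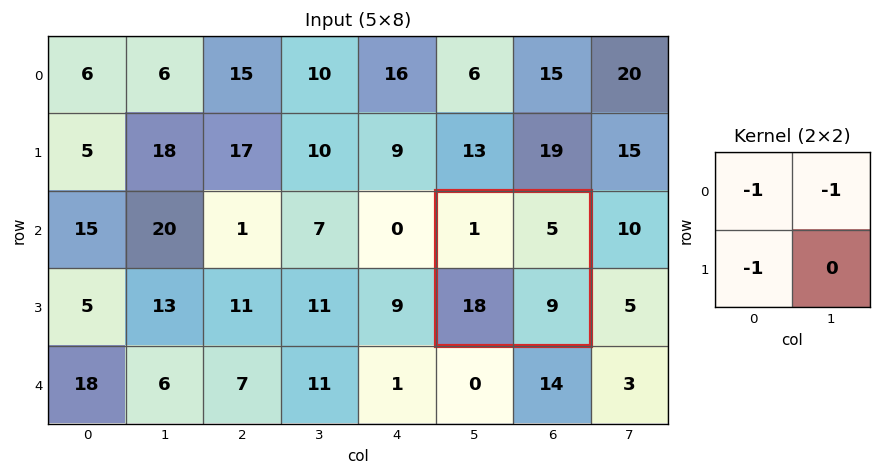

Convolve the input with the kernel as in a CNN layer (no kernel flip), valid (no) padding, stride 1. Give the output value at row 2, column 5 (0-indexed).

The receptive field on the input at this output position is [1 5 / 18 9]. Elementwise product with the kernel and sum: 1·-1 + 5·-1 + 18·-1.

-24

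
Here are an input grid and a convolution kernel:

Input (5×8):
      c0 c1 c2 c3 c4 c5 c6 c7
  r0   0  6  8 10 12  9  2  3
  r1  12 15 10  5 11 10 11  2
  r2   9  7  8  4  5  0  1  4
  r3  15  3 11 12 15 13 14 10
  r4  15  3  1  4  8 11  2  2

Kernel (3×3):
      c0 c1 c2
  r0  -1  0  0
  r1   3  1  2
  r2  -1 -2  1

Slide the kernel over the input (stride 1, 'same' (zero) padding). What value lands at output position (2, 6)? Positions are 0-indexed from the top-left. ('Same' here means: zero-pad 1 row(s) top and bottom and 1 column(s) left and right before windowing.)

The receptive field on the zero-padded input at this output position is [10 11 2 / 0 1 4 / 13 14 10]. Elementwise product with the kernel and sum: 10·-1 + 0·3 + 1·1 + 4·2 + 13·-1 + 14·-2 + 10·1.

-32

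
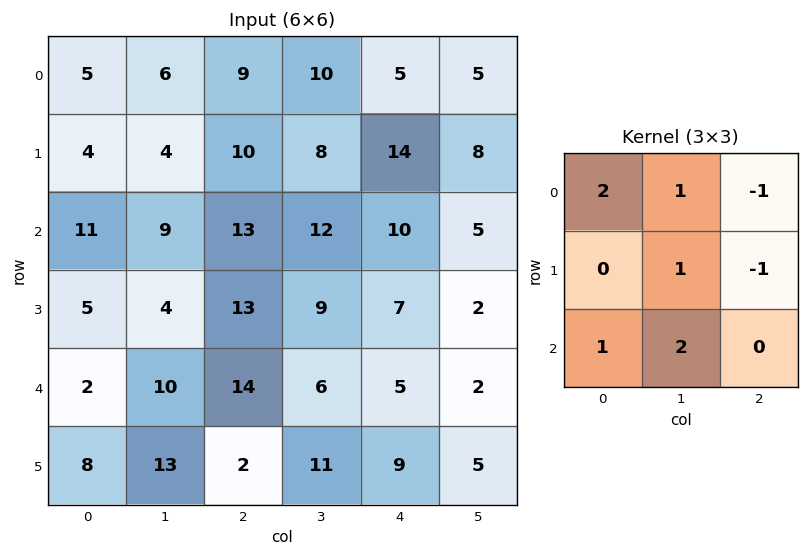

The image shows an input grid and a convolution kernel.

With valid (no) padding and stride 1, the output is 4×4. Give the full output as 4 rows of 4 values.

Output[0,0]: The receptive field on the input at this output position is [5 6 9 / 4 4 10 / 11 9 13]. Elementwise product with the kernel and sum: 5·2 + 6·1 + 9·-1 + 4·1 + 10·-1 + 11·1 + 9·2.
Output[0,1]: The receptive field on the input at this output position is [6 9 10 / 4 10 8 / 9 13 12]. Elementwise product with the kernel and sum: 6·2 + 9·1 + 10·-1 + 10·1 + 8·-1 + 9·1 + 13·2.

30 48 54 58
11 41 47 50
31 61 56 50
31 37 53 55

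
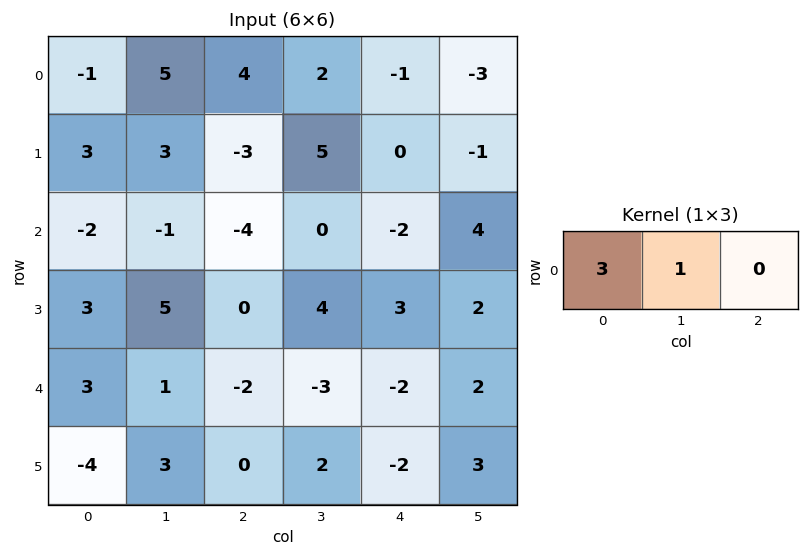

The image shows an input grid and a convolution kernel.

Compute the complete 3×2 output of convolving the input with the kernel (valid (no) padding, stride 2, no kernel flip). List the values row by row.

Output[0,0]: The receptive field on the input at this output position is [-1 5 4]. Elementwise product with the kernel and sum: -1·3 + 5·1.
Output[0,1]: The receptive field on the input at this output position is [4 2 -1]. Elementwise product with the kernel and sum: 4·3 + 2·1.

2 14
-7 -12
10 -9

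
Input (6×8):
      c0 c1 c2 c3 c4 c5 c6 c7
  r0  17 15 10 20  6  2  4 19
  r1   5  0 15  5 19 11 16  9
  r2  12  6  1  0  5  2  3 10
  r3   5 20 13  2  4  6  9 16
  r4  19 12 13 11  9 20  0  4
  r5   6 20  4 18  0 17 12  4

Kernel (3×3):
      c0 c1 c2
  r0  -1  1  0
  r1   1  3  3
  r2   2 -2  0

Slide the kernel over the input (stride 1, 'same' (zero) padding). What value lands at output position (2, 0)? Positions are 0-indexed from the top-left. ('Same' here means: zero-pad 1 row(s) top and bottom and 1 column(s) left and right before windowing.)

The receptive field on the zero-padded input at this output position is [0 5 0 / 0 12 6 / 0 5 20]. Elementwise product with the kernel and sum: 0·-1 + 5·1 + 0·1 + 12·3 + 6·3 + 0·2 + 5·-2.

49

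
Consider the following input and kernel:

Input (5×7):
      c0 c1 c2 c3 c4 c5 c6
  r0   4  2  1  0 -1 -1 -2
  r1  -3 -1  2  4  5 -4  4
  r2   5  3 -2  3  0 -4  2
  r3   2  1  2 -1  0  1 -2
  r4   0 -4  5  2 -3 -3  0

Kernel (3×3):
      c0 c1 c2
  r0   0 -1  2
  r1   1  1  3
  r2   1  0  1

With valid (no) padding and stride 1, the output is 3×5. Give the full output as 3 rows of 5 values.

5 18 17 -5 12
11 16 9 -22 12
7 6 0 -7 0

Output[0,0]: The receptive field on the input at this output position is [4 2 1 / -3 -1 2 / 5 3 -2]. Elementwise product with the kernel and sum: 2·-1 + 1·2 + -3·1 + -1·1 + 2·3 + 5·1 + -2·1.
Output[0,1]: The receptive field on the input at this output position is [2 1 0 / -1 2 4 / 3 -2 3]. Elementwise product with the kernel and sum: 1·-1 + 0·2 + -1·1 + 2·1 + 4·3 + 3·1 + 3·1.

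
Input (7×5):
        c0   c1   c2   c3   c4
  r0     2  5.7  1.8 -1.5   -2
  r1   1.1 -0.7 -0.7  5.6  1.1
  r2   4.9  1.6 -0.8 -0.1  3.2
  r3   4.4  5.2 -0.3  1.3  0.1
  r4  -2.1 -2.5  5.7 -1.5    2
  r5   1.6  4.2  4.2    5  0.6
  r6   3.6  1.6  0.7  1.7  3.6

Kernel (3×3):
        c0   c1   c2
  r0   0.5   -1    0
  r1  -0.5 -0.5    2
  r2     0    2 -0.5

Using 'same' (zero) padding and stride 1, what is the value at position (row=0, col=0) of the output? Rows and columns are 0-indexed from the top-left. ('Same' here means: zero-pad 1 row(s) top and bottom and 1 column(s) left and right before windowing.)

The receptive field on the zero-padded input at this output position is [0 0 0 / 0 2 5.7 / 0 1.1 -0.7]. Elementwise product with the kernel and sum: 0·0.5 + 0·-1 + 0·-0.5 + 2·-0.5 + 5.7·2 + 1.1·2 + -0.7·-0.5.

12.95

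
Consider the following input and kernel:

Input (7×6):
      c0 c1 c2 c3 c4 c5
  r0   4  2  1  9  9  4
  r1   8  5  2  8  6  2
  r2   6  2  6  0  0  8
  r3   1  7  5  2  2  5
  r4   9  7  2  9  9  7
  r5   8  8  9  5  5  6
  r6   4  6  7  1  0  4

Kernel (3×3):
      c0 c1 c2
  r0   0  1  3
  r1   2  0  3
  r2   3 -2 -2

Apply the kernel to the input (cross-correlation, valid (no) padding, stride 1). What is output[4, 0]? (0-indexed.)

42

The receptive field on the input at this output position is [9 7 2 / 8 8 9 / 4 6 7]. Elementwise product with the kernel and sum: 7·1 + 2·3 + 8·2 + 9·3 + 4·3 + 6·-2 + 7·-2.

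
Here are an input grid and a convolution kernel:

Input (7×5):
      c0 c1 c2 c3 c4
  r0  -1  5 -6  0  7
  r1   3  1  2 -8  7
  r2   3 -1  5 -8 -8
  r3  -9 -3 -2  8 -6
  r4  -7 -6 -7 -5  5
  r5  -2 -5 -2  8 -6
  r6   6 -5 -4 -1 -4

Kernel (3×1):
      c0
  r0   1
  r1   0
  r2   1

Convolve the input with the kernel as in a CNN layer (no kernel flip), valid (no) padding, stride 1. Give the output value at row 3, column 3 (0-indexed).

16

The receptive field on the input at this output position is [8 / -5 / 8]. Elementwise product with the kernel and sum: 8·1 + 8·1.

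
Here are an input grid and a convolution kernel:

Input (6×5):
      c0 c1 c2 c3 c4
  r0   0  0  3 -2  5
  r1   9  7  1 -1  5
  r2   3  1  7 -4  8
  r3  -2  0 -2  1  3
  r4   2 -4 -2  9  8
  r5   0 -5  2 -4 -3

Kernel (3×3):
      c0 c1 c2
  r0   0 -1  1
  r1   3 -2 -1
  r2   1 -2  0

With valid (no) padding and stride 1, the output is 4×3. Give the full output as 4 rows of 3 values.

Output[0,0]: The receptive field on the input at this output position is [0 0 3 / 9 7 1 / 3 1 7]. Elementwise product with the kernel and sum: 0·-1 + 3·1 + 9·3 + 7·-2 + 1·-1 + 3·1 + 1·-2.
Output[0,1]: The receptive field on the input at this output position is [0 3 -2 / 7 1 -1 / 1 7 -4]. Elementwise product with the kernel and sum: 3·-1 + -2·1 + 7·3 + 1·-2 + -1·-1 + 1·1 + 7·-2.

16 2 22
-8 -5 23
12 -8 -19
24 -23 -20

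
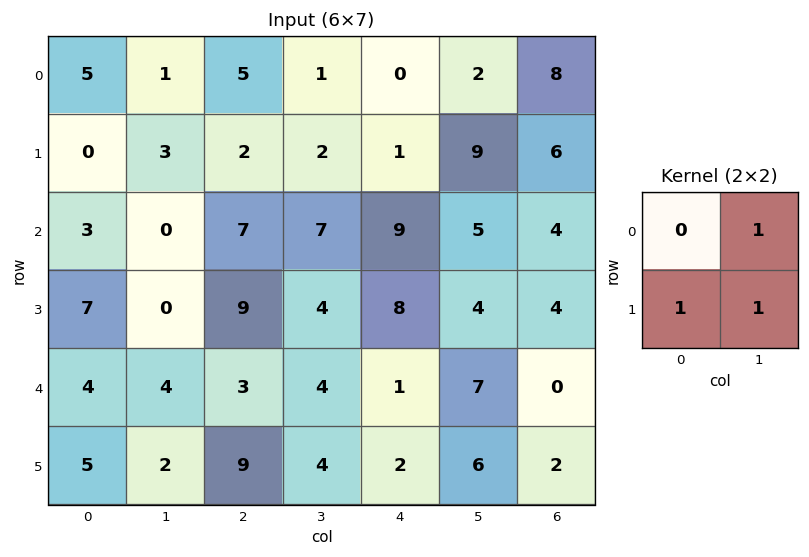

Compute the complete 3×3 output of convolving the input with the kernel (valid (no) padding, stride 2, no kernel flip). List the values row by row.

Output[0,0]: The receptive field on the input at this output position is [5 1 / 0 3]. Elementwise product with the kernel and sum: 1·1 + 0·1 + 3·1.

4 5 12
7 20 17
11 17 15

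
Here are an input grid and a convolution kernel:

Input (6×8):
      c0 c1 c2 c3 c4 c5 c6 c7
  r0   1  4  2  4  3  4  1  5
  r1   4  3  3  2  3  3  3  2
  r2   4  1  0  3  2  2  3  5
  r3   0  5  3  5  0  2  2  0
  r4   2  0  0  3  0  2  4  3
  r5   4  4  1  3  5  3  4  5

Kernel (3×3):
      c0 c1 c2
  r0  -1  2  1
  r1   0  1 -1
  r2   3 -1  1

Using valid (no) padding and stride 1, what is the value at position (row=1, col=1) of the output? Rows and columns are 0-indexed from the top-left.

19

The receptive field on the input at this output position is [3 3 2 / 1 0 3 / 5 3 5]. Elementwise product with the kernel and sum: 3·-1 + 3·2 + 2·1 + 0·1 + 3·-1 + 5·3 + 3·-1 + 5·1.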